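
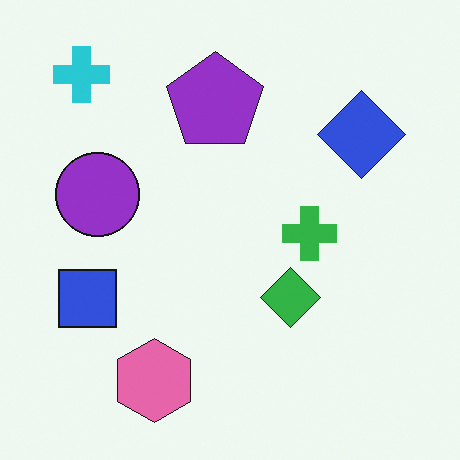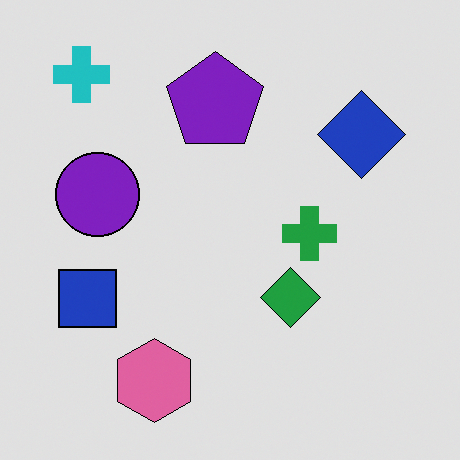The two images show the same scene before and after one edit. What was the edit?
The transformation is: moderately posterized.

Each flat color has snapped to a coarser quantized level — most visibly, the near-white background has dropped to a flat grey.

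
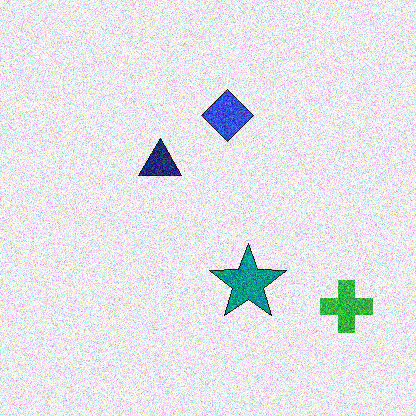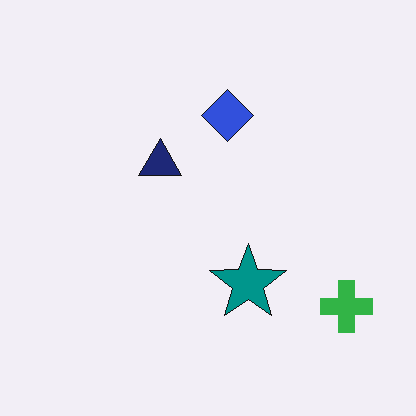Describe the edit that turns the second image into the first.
Degraded with a thick layer of grain.

Random speckle covers the whole image, including the flat background.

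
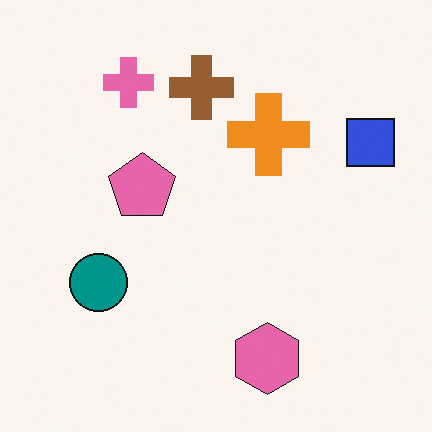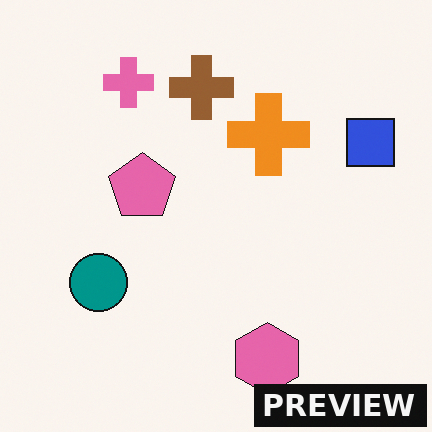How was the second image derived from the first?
Watermarked with the text "PREVIEW" in the lower-right corner.

A dark label reading "PREVIEW" appears in the lower-right corner.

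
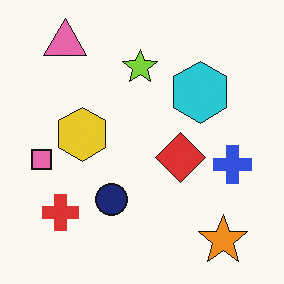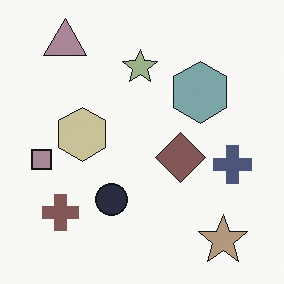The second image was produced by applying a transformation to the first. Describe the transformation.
This is the original image heavily desaturated.

All colors are more muted and greyish — a global saturation change.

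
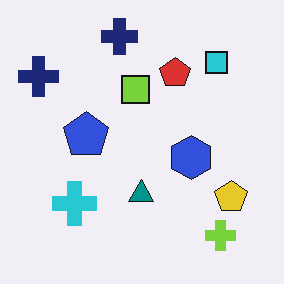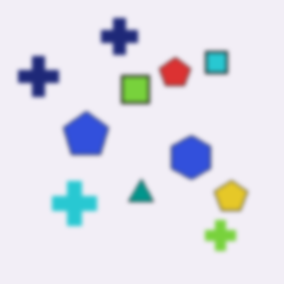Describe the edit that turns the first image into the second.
The image was slightly softened.

Shape edges and outlines are uniformly softened across the whole image.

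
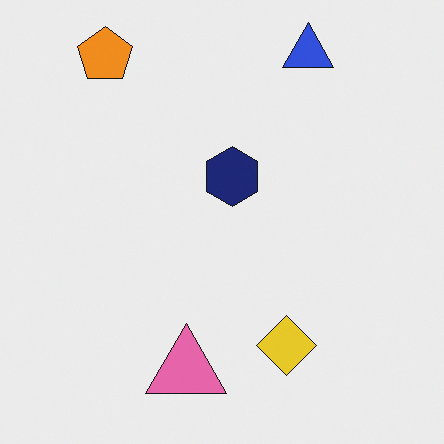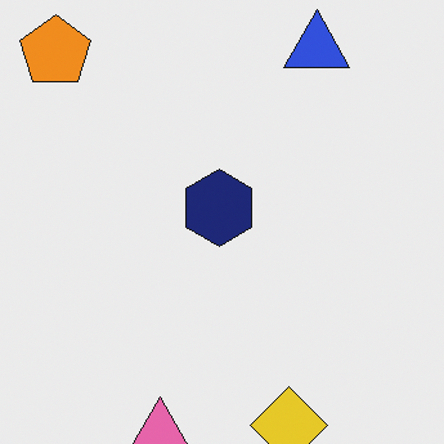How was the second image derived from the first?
The transformation is: cropped to a modestly smaller region and rescaled.

The visible shapes are larger and the field of view is narrower; shapes near the original edges may be partly or wholly outside the frame — a crop-and-rescale.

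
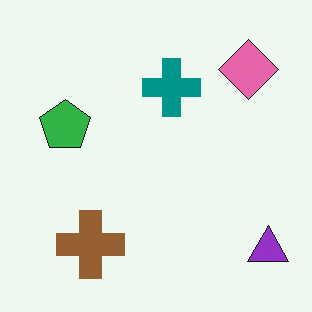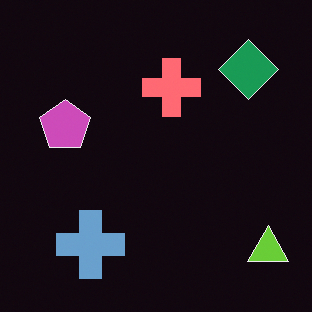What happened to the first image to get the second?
Color-inverted (negative).

The light background has become dark and every shape's color is its complement — a photographic negative.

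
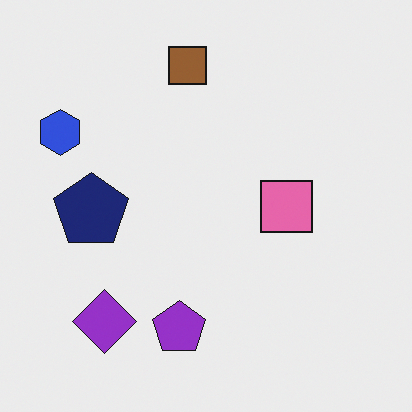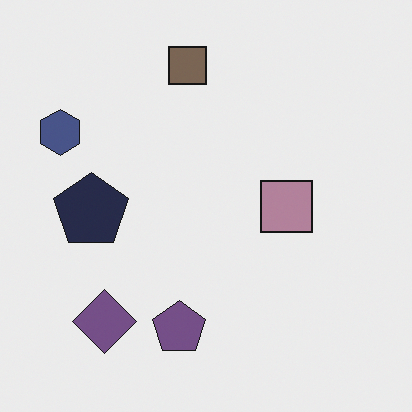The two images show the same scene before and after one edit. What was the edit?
This is the original image heavily desaturated.

All colors are more muted and greyish — a global saturation change.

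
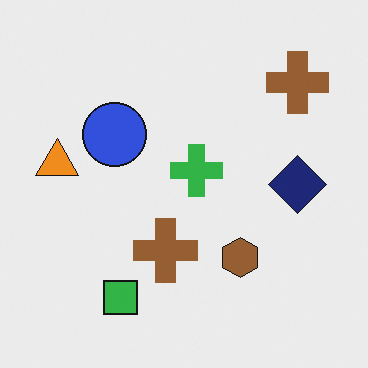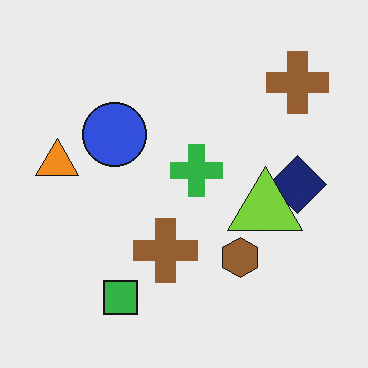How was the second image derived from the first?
This is the original image overlaid with an additional lime triangle.

A lime triangle appears in the second image that is absent from the first.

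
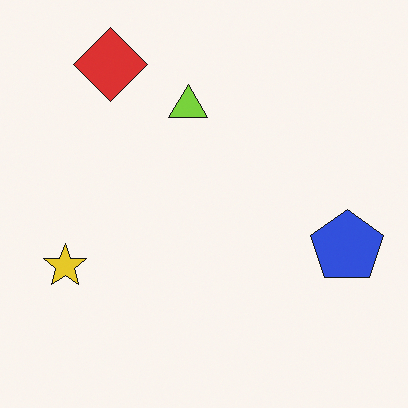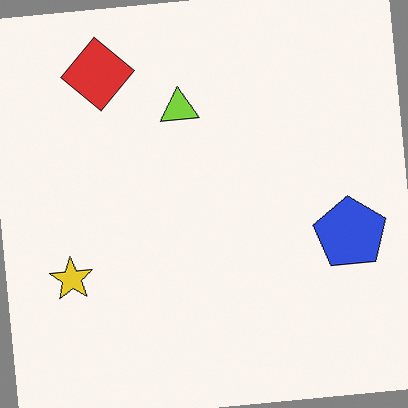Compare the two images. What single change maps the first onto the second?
The second image is the first rotated counter-clockwise by a small amount.

Every shape is tilted by the same angle and the image corners show triangular fill wedges — a whole-image rotation by a non-right angle.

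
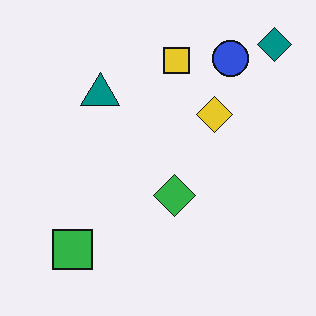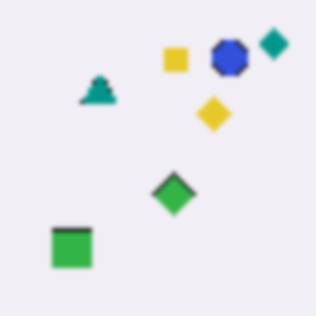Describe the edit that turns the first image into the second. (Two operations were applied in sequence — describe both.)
This is the original image lightly pixelated (a mild mosaic effect), then slightly softened.

Shapes are reduced to large square blocks; fine edges and outlines are lost — a downscale-then-upscale (mosaic) effect. Shape edges and outlines are uniformly softened across the whole image.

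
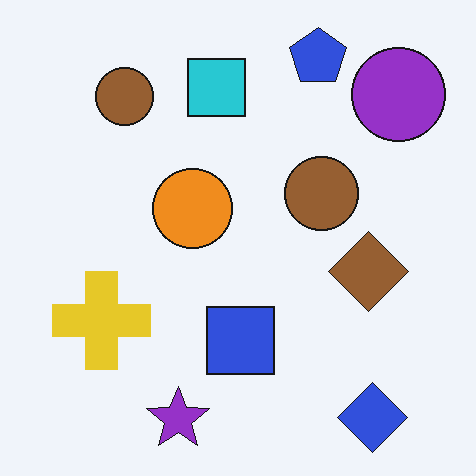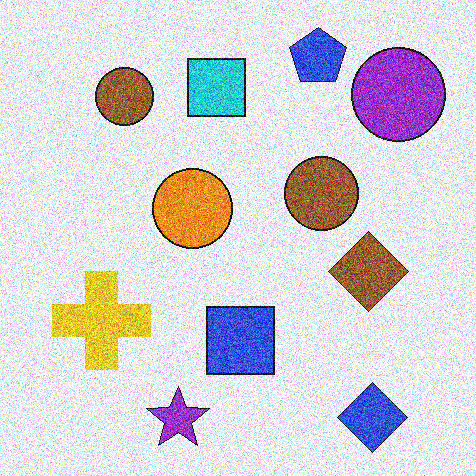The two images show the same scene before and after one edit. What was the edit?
This is the original image degraded with a thick layer of grain.

Random speckle covers the whole image, including the flat background.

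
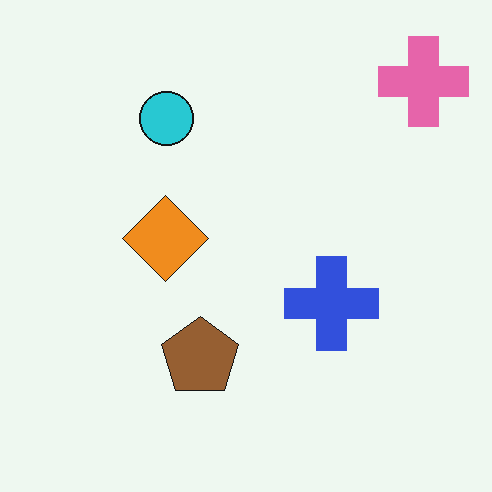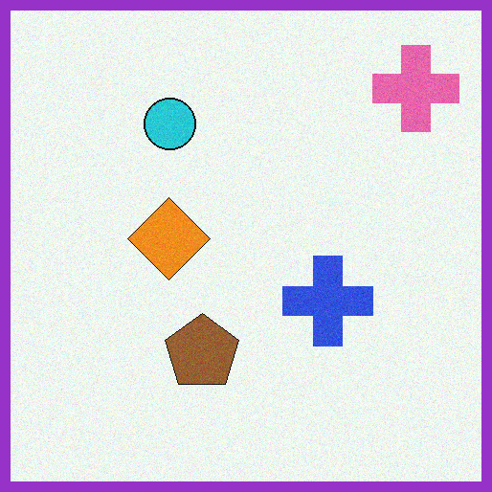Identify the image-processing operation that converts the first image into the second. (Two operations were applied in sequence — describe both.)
This is the original image degraded with light additive noise, then framed with a purple border.

Random speckle covers the whole image, including the flat background. A solid purple frame runs around the edge of the second image, with the content slightly shrunk inside it.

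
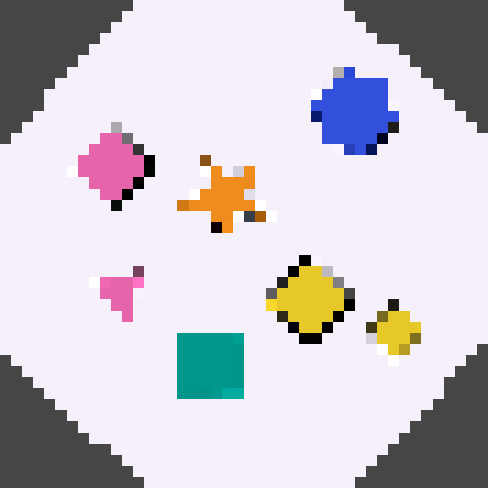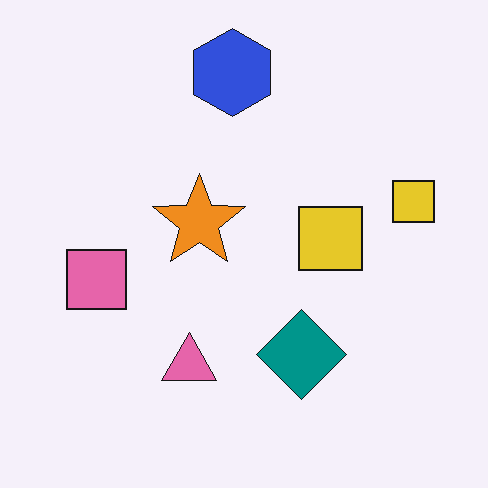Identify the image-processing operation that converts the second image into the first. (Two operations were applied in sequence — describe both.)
The image was rotated clockwise by a large amount — several tens of degrees, then heavily pixelated into large blocks.

Every shape is tilted by the same angle and the image corners show triangular fill wedges — a whole-image rotation by a non-right angle. Shapes are reduced to large square blocks; fine edges and outlines are lost — a downscale-then-upscale (mosaic) effect.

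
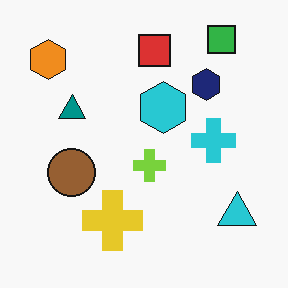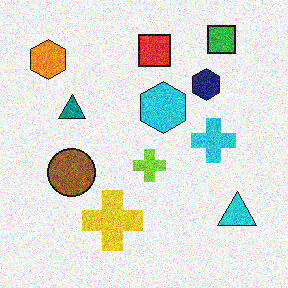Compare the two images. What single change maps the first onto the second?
The image was degraded with visible gaussian noise.

Random speckle covers the whole image, including the flat background.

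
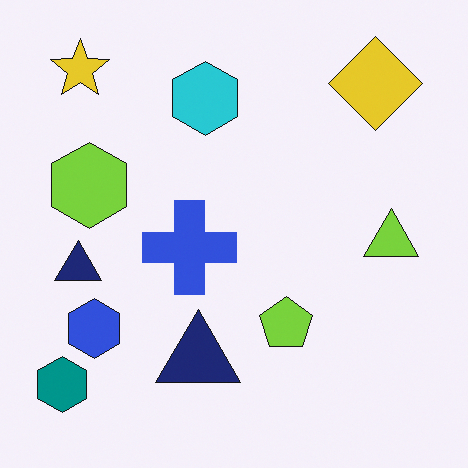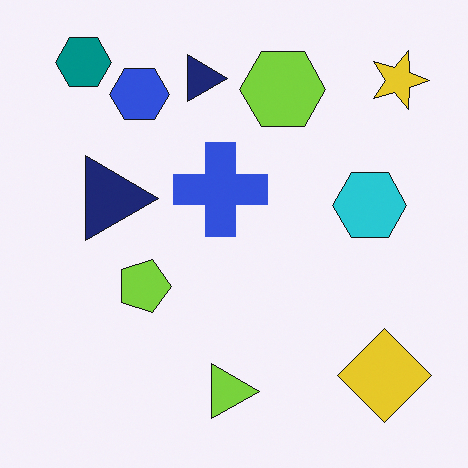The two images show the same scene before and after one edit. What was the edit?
The second image is the first rotated 90° clockwise.

The teal hexagon sits in the bottom-left of the first image and the top-left of the second — consistent with a whole-image 90° clockwise rotation.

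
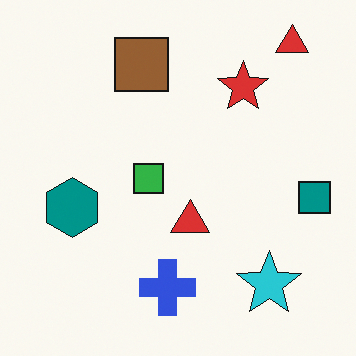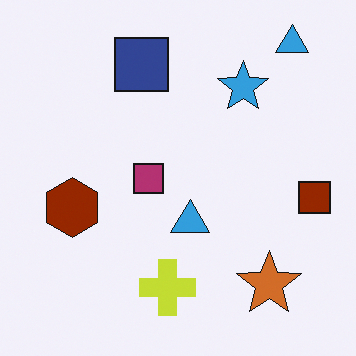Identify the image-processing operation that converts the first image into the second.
It was hue-shifted by a large amount.

Every shape's color has rotated by the same amount around the hue wheel — a uniform hue shift.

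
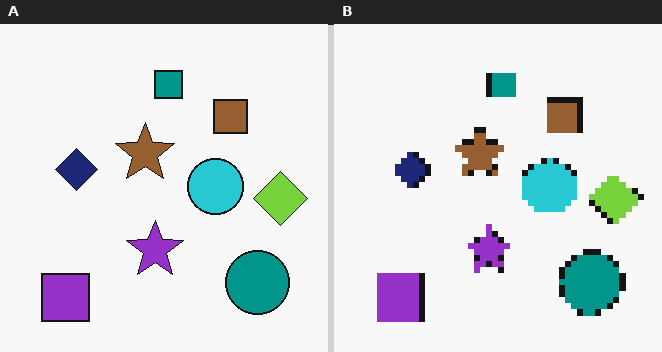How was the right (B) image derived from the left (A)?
The transformation is: moderately pixelated.

Shapes are reduced to large square blocks; fine edges and outlines are lost — a downscale-then-upscale (mosaic) effect.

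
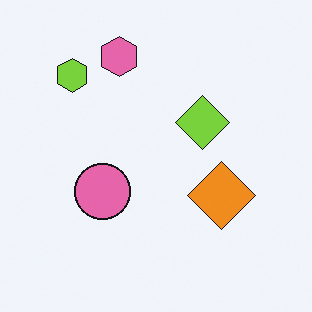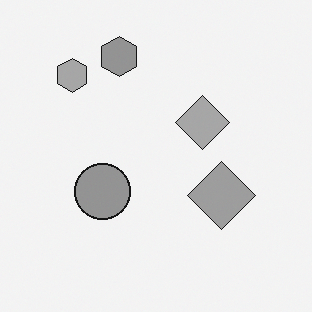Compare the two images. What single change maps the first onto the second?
Converted to grayscale.

All color is removed — every shape is now a shade of grey.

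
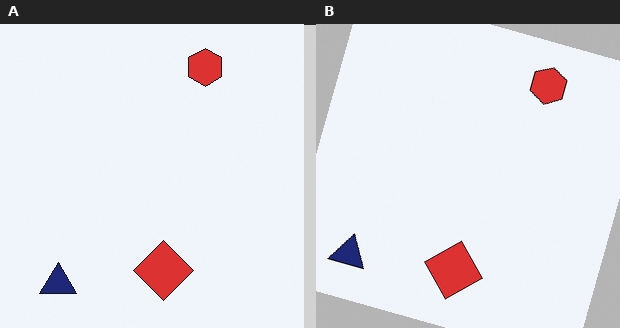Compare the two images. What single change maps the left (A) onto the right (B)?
This is the original image rotated clockwise by a clearly visible amount.

Every shape is tilted by the same angle and the image corners show triangular fill wedges — a whole-image rotation by a non-right angle.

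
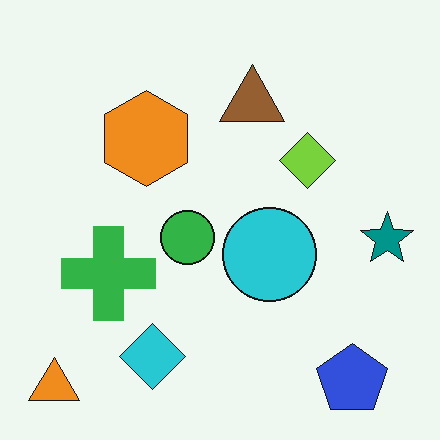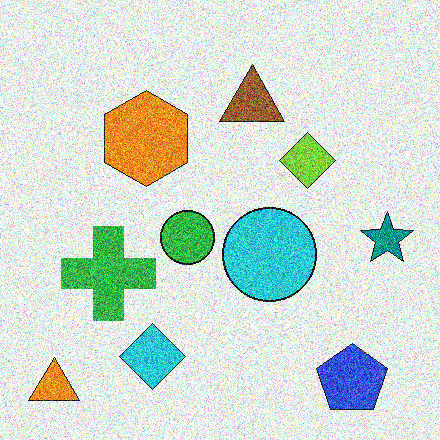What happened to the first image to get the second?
Degraded with heavy additive noise.

Random speckle covers the whole image, including the flat background.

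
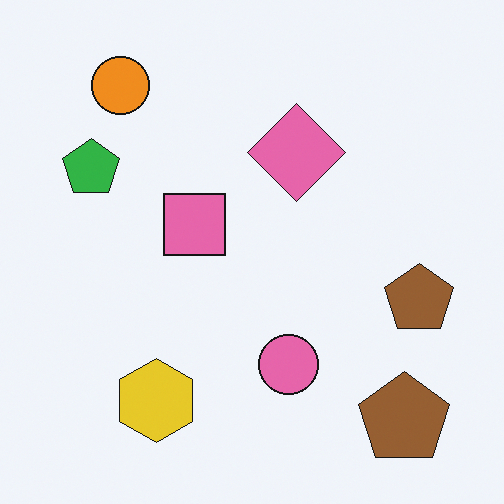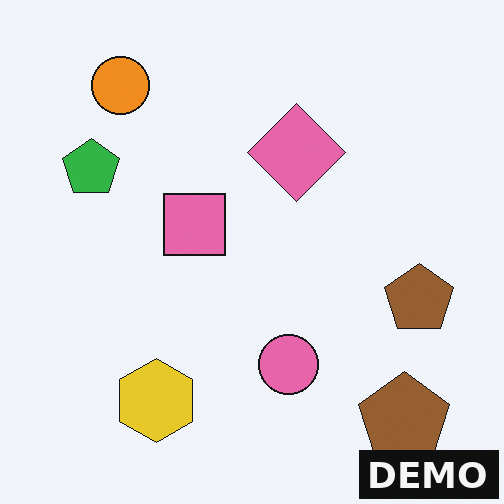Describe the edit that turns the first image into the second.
The second image is the first watermarked with the text "DEMO" in the lower-right corner.

A dark label reading "DEMO" appears in the lower-right corner.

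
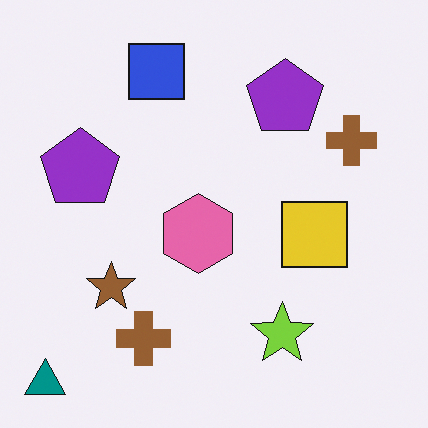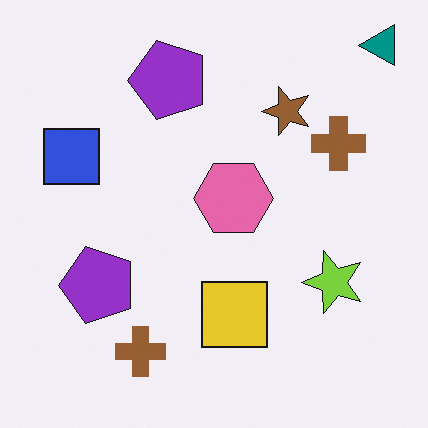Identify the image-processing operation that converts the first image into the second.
Transposed (reflected across the top-left ↔ bottom-right diagonal).

Shapes have swapped their row and column positions — what was in the top-right is now in the bottom-left — a diagonal reflection.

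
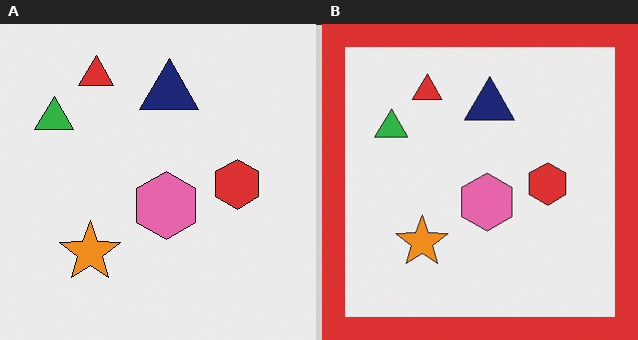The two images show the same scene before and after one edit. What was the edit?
The transformation is: framed with a red border.

A solid red frame runs around the edge of the right (B) image, with the content slightly shrunk inside it.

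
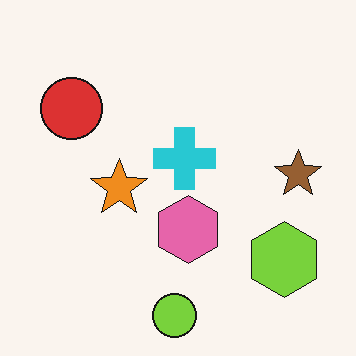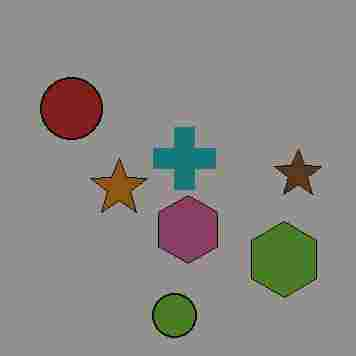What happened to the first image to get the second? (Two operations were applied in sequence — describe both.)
The second image is the first substantially darkened, then degraded with heavy JPEG compression.

Every pixel — background and shapes alike — is uniformly darkened. Blocky 8×8 compression artifacts appear around shape edges and the flat background shows ringing — characteristic JPEG degradation.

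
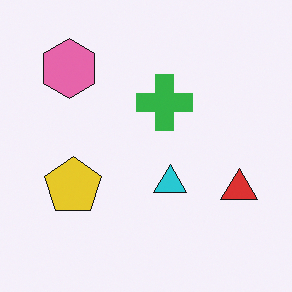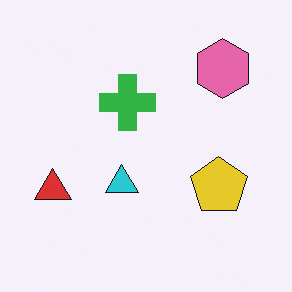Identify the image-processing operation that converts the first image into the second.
The image was flipped horizontally (left ↔ right).

The red triangle is in the right of the first image and the left of the second — shapes on opposite sides of the vertical midline have swapped in a mirror flip.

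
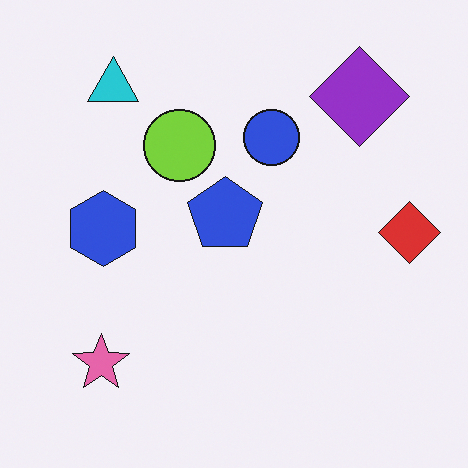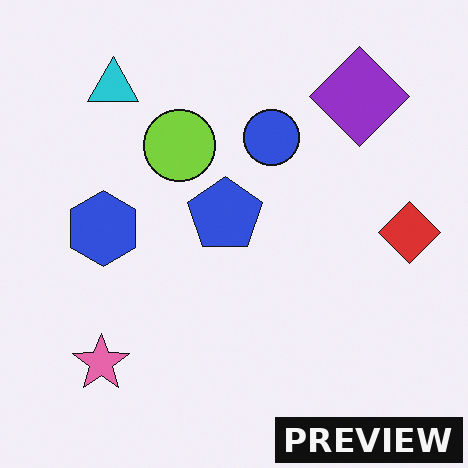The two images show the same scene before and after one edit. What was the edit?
The second image is the first watermarked with the text "PREVIEW" in the lower-right corner.

A dark label reading "PREVIEW" appears in the lower-right corner.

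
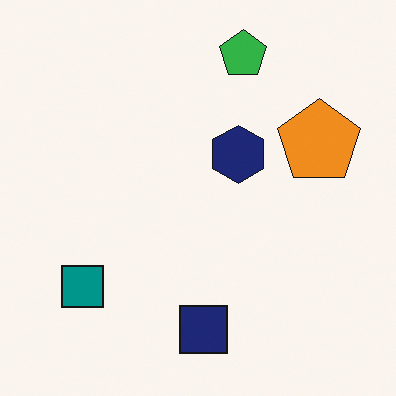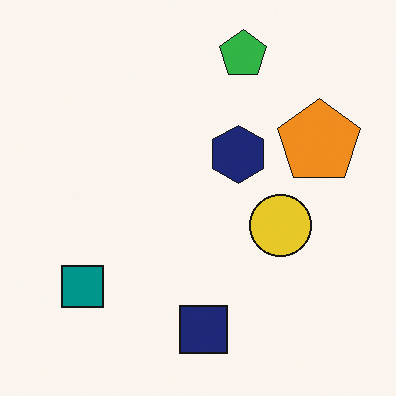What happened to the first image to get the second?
This is the original image overlaid with an additional yellow circle.

A yellow circle appears in the second image that is absent from the first.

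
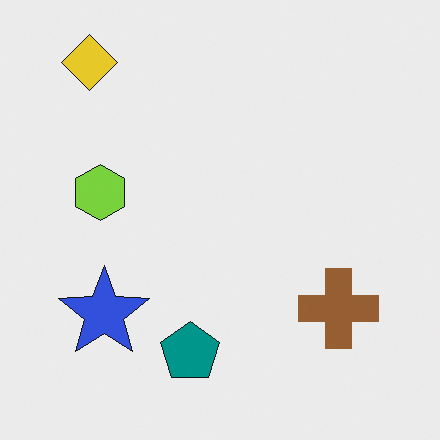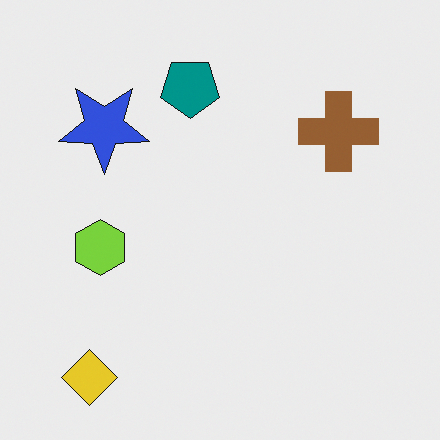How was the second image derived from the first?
The transformation is: flipped vertically (top ↔ bottom).

The yellow diamond is in the top-left of the first image and the bottom-left of the second — shapes on opposite sides of the horizontal midline have swapped in a mirror flip.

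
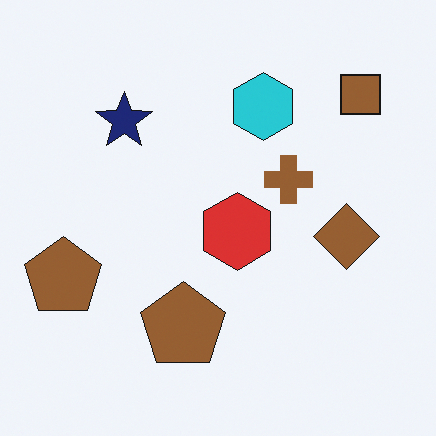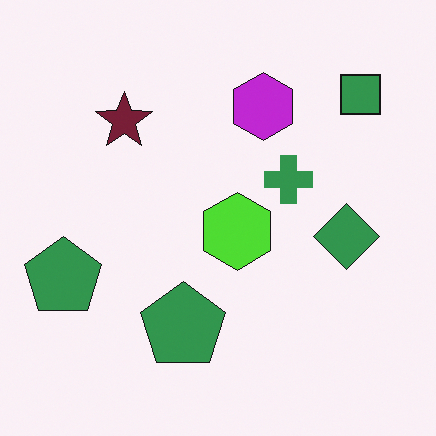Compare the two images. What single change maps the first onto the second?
The transformation is: hue-shifted through roughly a third of the color wheel.

Every shape's color has rotated by the same amount around the hue wheel — a uniform hue shift.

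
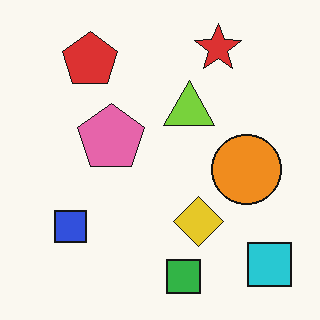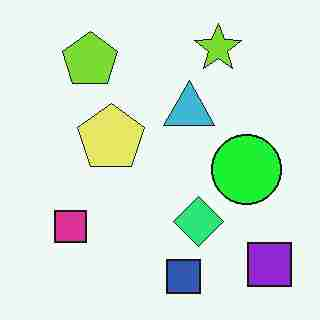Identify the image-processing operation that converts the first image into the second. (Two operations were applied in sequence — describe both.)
It was hue-shifted by a moderate amount, then heavily JPEG-compressed with obvious blocking artifacts.

Every shape's color has rotated by the same amount around the hue wheel — a uniform hue shift. Blocky 8×8 compression artifacts appear around shape edges and the flat background shows ringing — characteristic JPEG degradation.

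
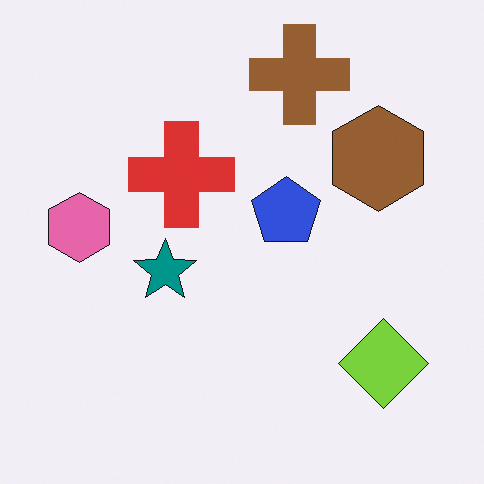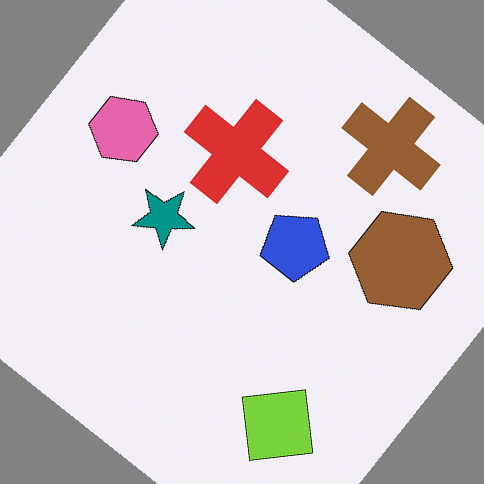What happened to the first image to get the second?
This is the original image rotated clockwise by a large amount — several tens of degrees.

Every shape is tilted by the same angle and the image corners show triangular fill wedges — a whole-image rotation by a non-right angle.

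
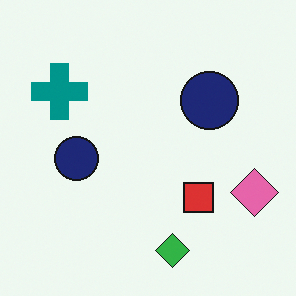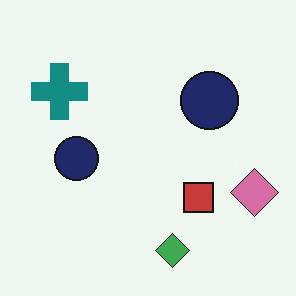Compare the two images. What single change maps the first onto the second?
It was slightly desaturated.

All colors are more muted and greyish — a global saturation change.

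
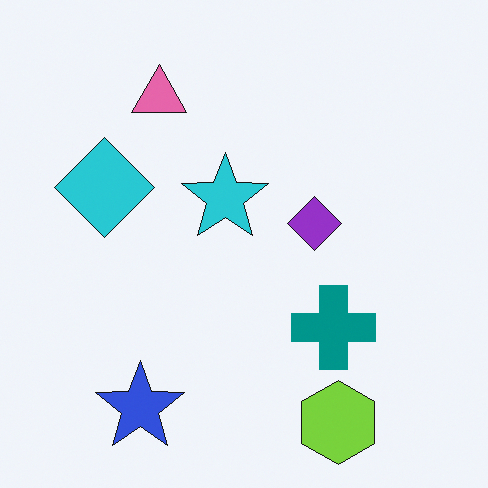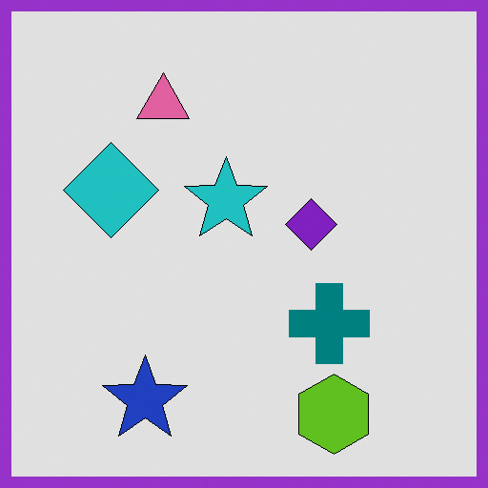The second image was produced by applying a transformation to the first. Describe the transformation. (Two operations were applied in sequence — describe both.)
The second image is the first moderately posterized, then framed with a purple border.

Each flat color has snapped to a coarser quantized level — most visibly, the near-white background has dropped to a flat grey. A solid purple frame runs around the edge of the second image, with the content slightly shrunk inside it.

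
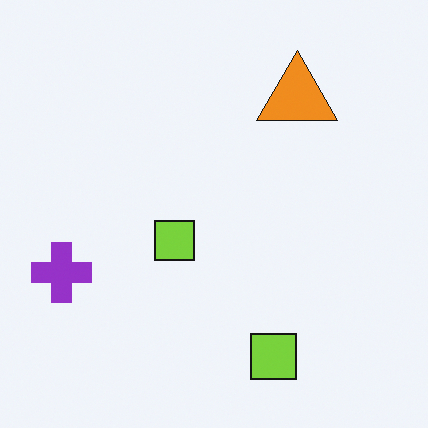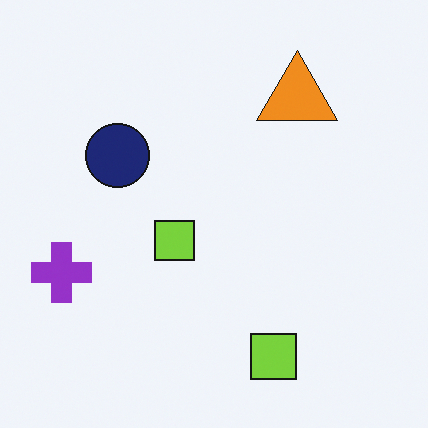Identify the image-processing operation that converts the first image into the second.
Overlaid with an additional navy circle.

A navy circle appears in the second image that is absent from the first.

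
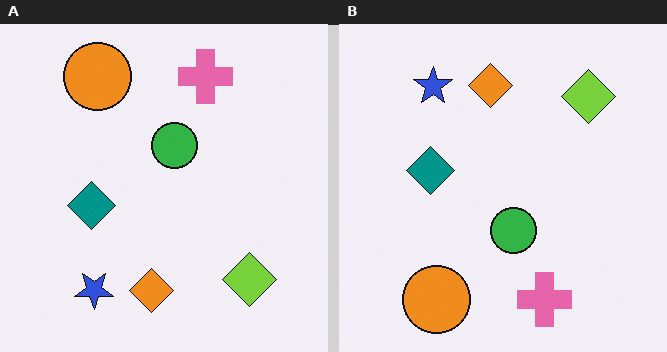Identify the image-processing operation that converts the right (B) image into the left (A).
The left (A) image is the right (B) flipped vertically (top ↔ bottom).

The pink cross is in the bottom of the right (B) image and the top of the left (A) — shapes on opposite sides of the horizontal midline have swapped in a mirror flip.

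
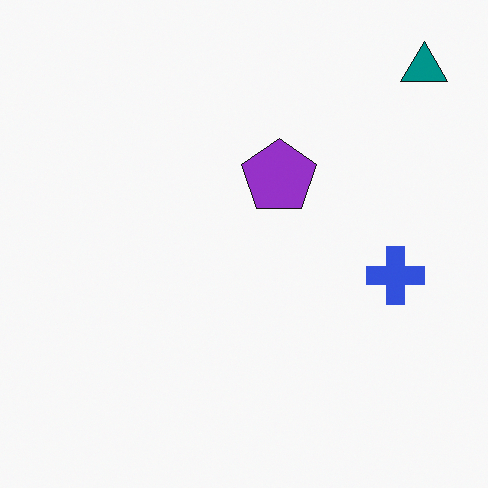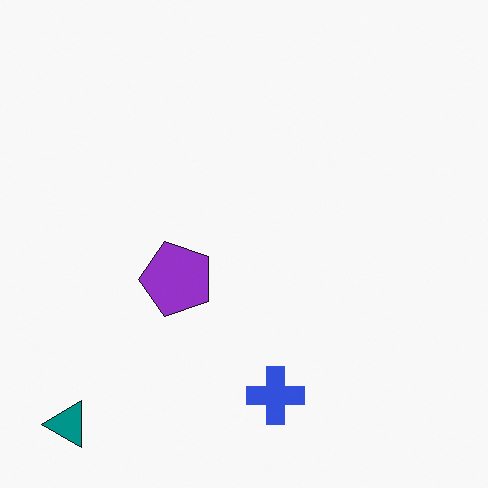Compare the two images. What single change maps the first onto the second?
The transformation is: transposed (reflected across the top-left ↔ bottom-right diagonal).

Shapes have swapped their row and column positions — what was in the top-right is now in the bottom-left — a diagonal reflection.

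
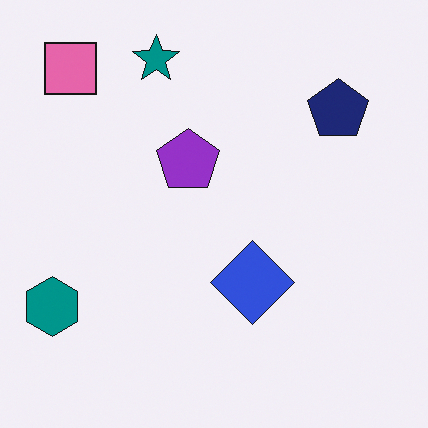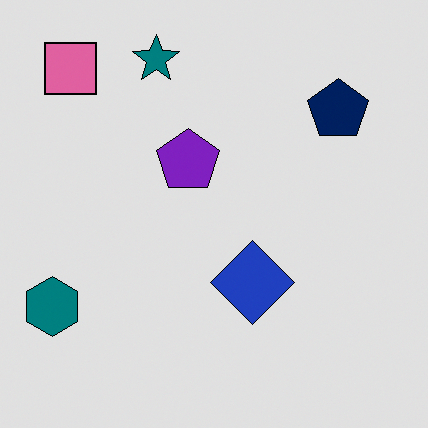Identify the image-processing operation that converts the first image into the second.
The transformation is: moderately posterized.

Each flat color has snapped to a coarser quantized level — most visibly, the near-white background has dropped to a flat grey.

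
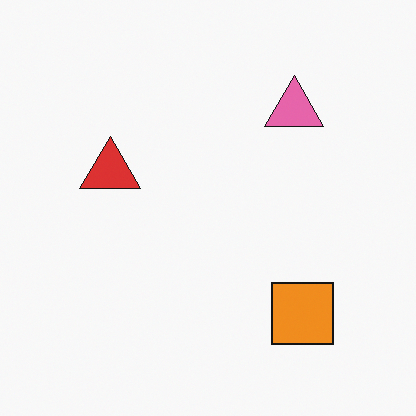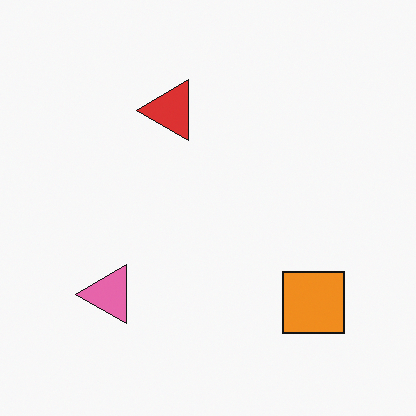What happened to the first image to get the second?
Transposed (reflected across the top-left ↔ bottom-right diagonal).

Shapes have swapped their row and column positions — what was in the top-right is now in the bottom-left — a diagonal reflection.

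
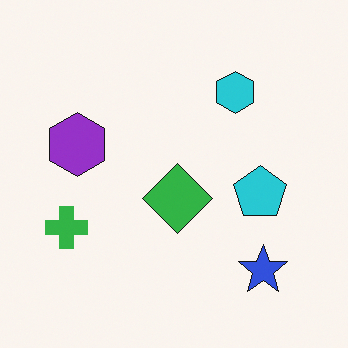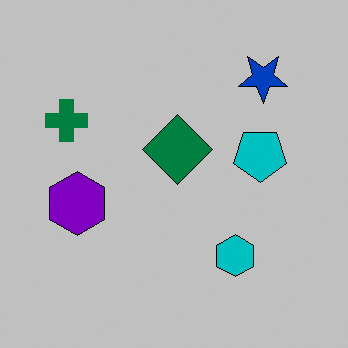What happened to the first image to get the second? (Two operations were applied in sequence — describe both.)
The transformation is: flipped vertically (top ↔ bottom), then aggressively posterized.

The blue star is in the bottom-right of the first image and the top-right of the second — shapes on opposite sides of the horizontal midline have swapped in a mirror flip. Each flat color has snapped to a coarser quantized level — most visibly, the near-white background has dropped to a flat grey.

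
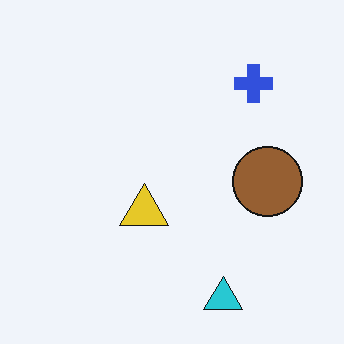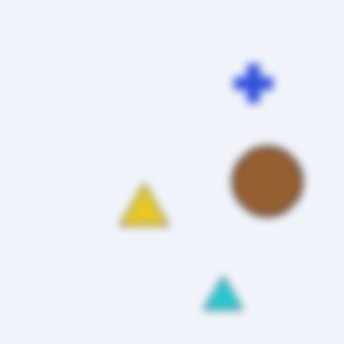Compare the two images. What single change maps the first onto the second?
It was moderately blurred.

Shape edges and outlines are uniformly softened across the whole image.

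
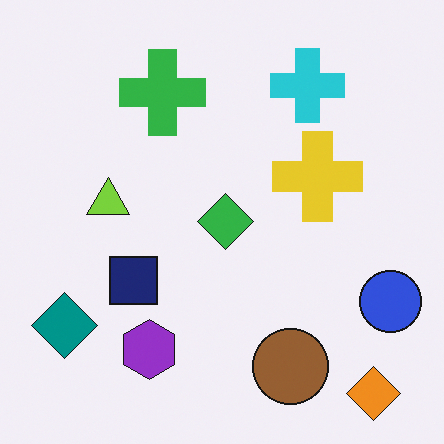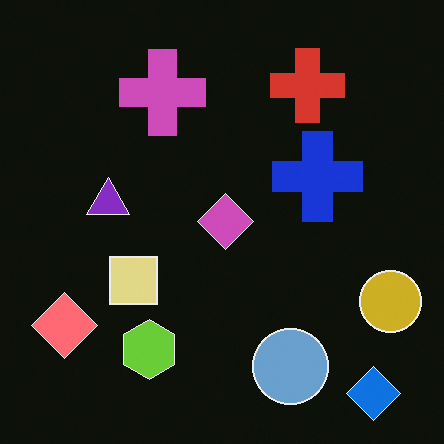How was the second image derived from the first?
Color-inverted (negative).

The light background has become dark and every shape's color is its complement — a photographic negative.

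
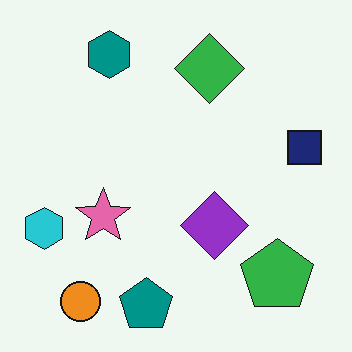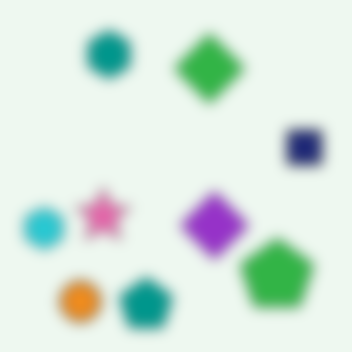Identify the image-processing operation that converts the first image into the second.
Heavily blurred.

Shape edges and outlines are uniformly softened across the whole image.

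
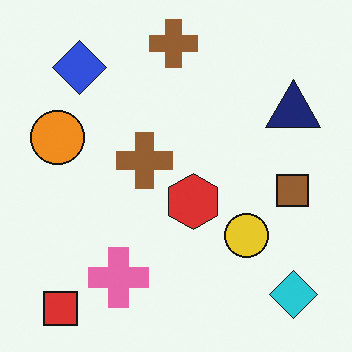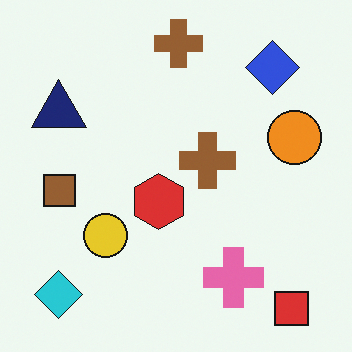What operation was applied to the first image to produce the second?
Flipped horizontally (left ↔ right).

The orange circle is in the left of the first image and the right of the second — shapes on opposite sides of the vertical midline have swapped in a mirror flip.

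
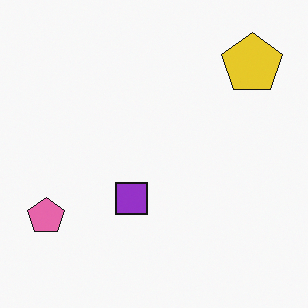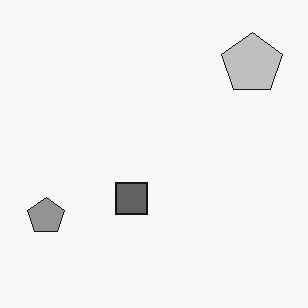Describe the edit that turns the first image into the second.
It was converted to grayscale.

All color is removed — every shape is now a shade of grey.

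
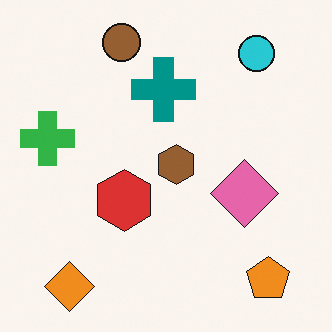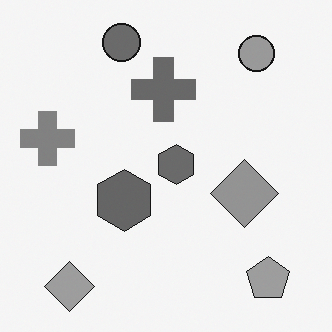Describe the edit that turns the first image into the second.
It was converted to grayscale.

All color is removed — every shape is now a shade of grey.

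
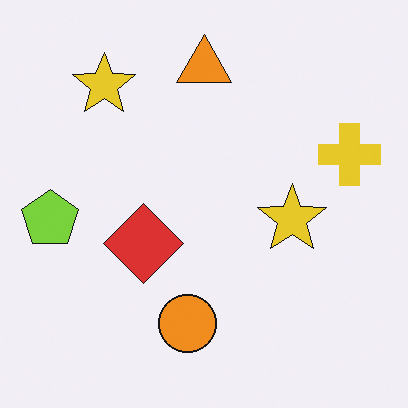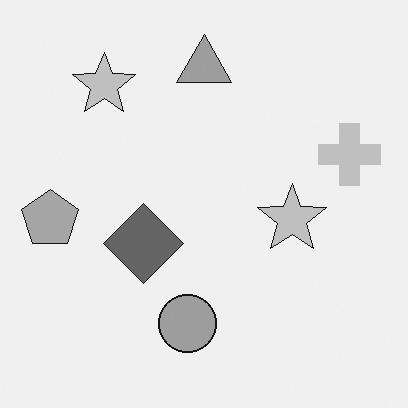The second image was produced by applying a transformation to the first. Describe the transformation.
The second image is the first converted to grayscale.

All color is removed — every shape is now a shade of grey.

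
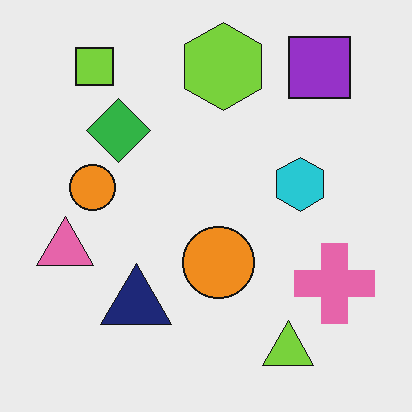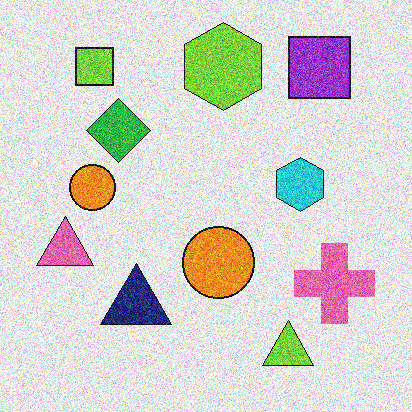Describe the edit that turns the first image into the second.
The second image is the first degraded with a thick layer of grain.

Random speckle covers the whole image, including the flat background.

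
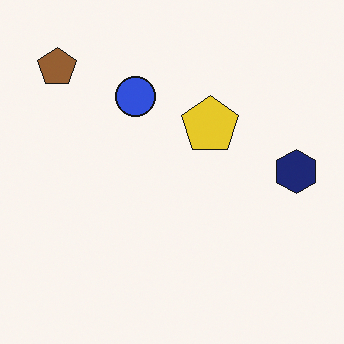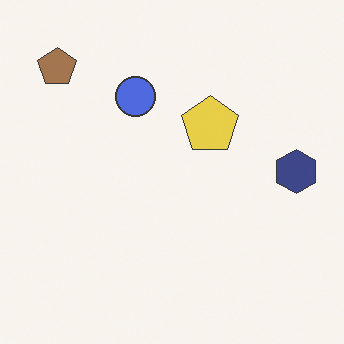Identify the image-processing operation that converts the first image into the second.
This is the original image given slightly reduced contrast.

Tones are pushed toward mid-grey across the whole image — a global contrast change.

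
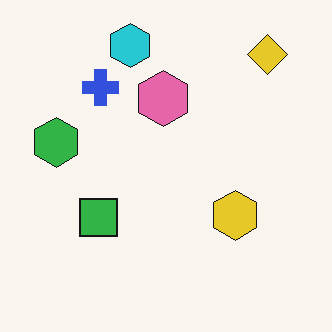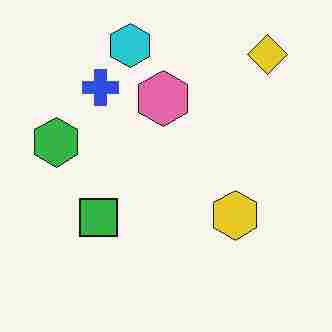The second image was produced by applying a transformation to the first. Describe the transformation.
The transformation is: heavily JPEG-compressed with obvious blocking artifacts.

Blocky 8×8 compression artifacts appear around shape edges and the flat background shows ringing — characteristic JPEG degradation.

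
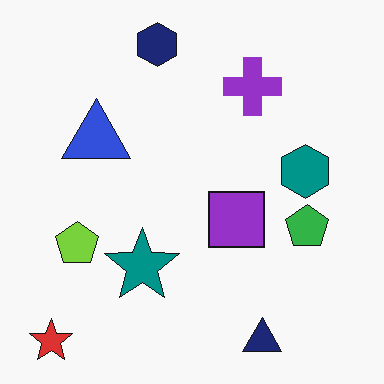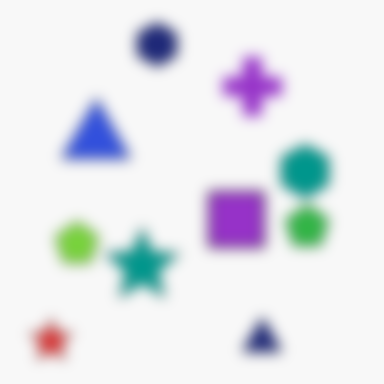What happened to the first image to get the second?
The transformation is: strongly gaussian-blurred.

Shape edges and outlines are uniformly softened across the whole image.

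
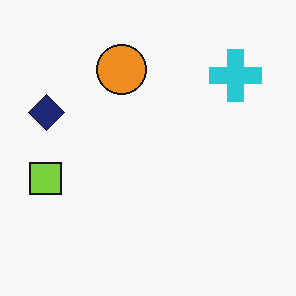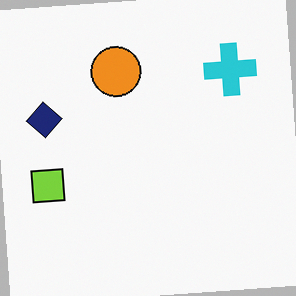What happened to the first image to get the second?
The image was rotated counter-clockwise by a slight angle.

Every shape is tilted by the same angle and the image corners show triangular fill wedges — a whole-image rotation by a non-right angle.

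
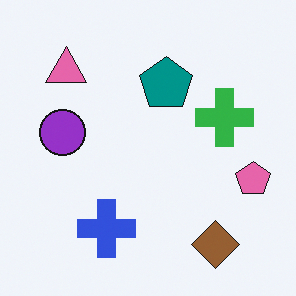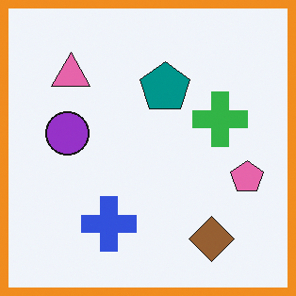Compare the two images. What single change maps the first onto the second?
Framed with a orange border.

A solid orange frame runs around the edge of the second image, with the content slightly shrunk inside it.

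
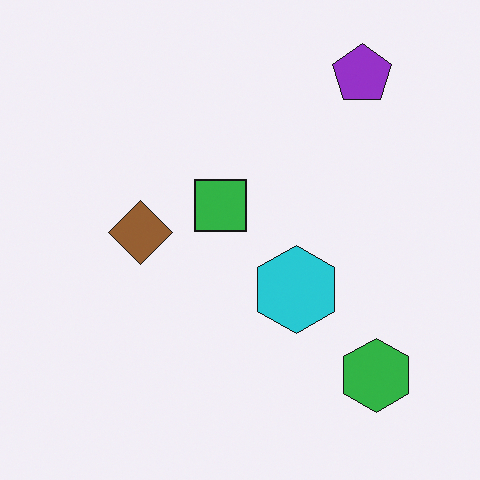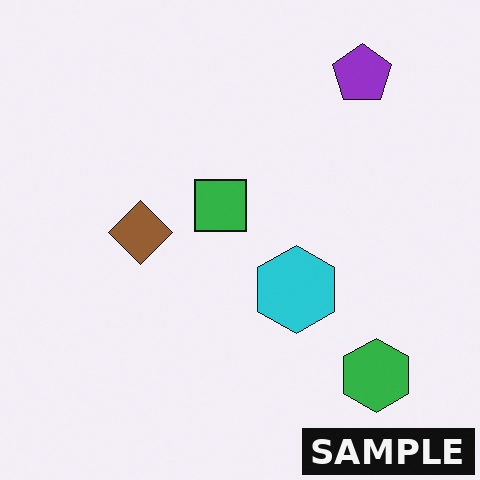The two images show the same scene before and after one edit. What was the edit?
The image was watermarked with the text "SAMPLE" in the lower-right corner.

A dark label reading "SAMPLE" appears in the lower-right corner.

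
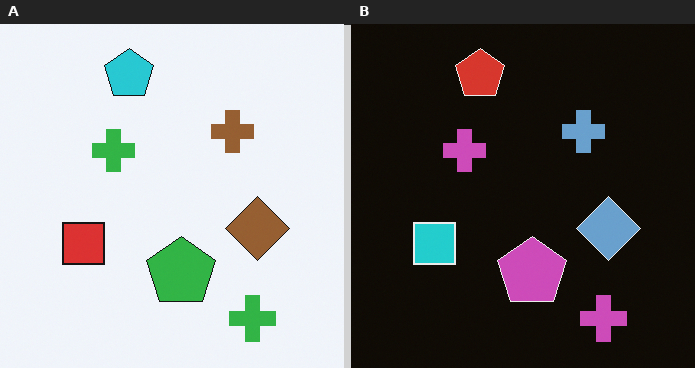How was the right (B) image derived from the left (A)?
The right (B) image is the left (A) color-inverted (negative).

The light background has become dark and every shape's color is its complement — a photographic negative.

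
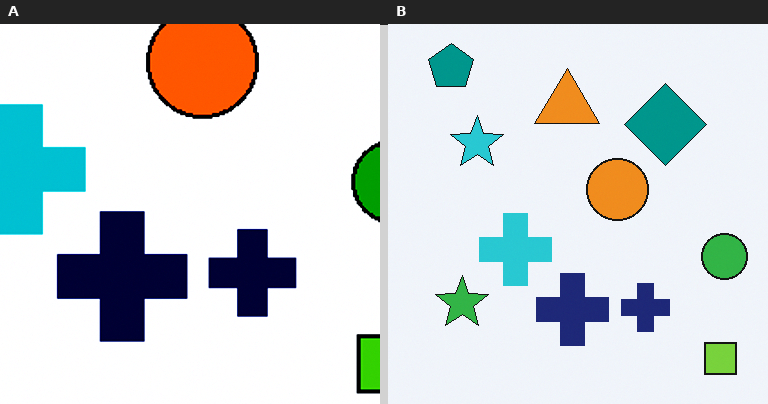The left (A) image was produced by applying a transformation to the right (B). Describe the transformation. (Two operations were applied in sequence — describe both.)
This is the original image cropped to a noticeably smaller region and rescaled, then boosted in contrast.

The visible shapes are larger and the field of view is narrower; shapes near the original edges may be partly or wholly outside the frame — a crop-and-rescale. Tones are pushed away from mid-grey across the whole image — a global contrast change.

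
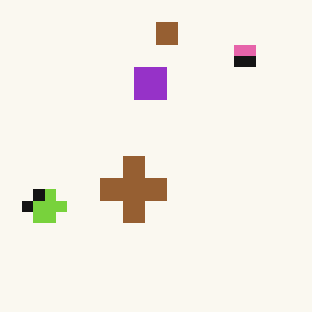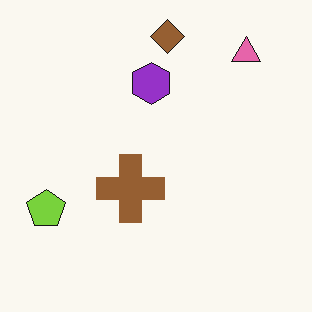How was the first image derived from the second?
The transformation is: heavily pixelated into large blocks.

Shapes are reduced to large square blocks; fine edges and outlines are lost — a downscale-then-upscale (mosaic) effect.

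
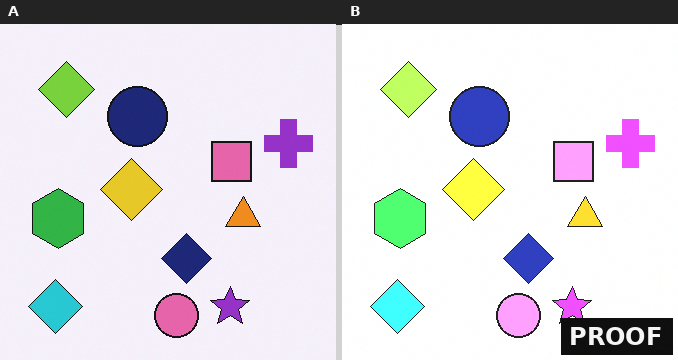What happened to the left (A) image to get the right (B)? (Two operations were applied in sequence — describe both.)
The transformation is: substantially brightened, then watermarked with the text "PROOF" in the lower-right corner.

Every pixel — background and shapes alike — is uniformly brightened. A dark label reading "PROOF" appears in the lower-right corner.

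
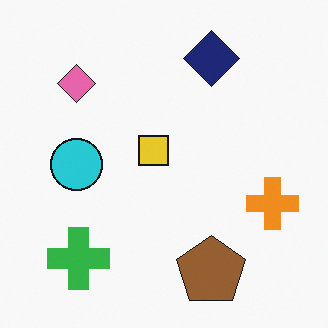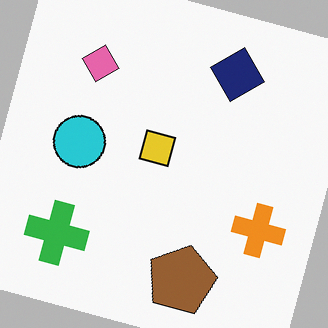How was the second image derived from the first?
It was rotated clockwise by a clearly visible amount.

Every shape is tilted by the same angle and the image corners show triangular fill wedges — a whole-image rotation by a non-right angle.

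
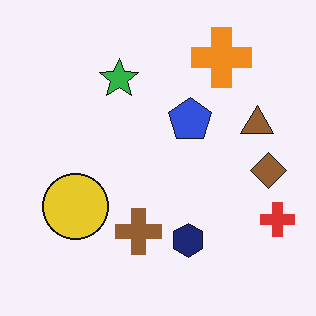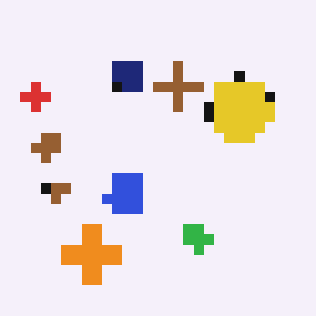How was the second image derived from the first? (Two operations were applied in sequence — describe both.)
This is the original image rotated 180°, then heavily pixelated into large blocks.

The red cross sits in the bottom-right of the first image and the top-left of the second — consistent with a whole-image 180° rotation. Shapes are reduced to large square blocks; fine edges and outlines are lost — a downscale-then-upscale (mosaic) effect.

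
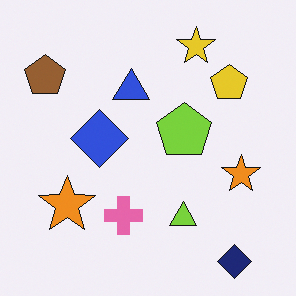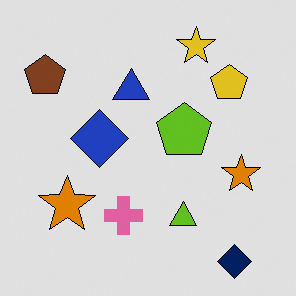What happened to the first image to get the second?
This is the original image moderately posterized.

Each flat color has snapped to a coarser quantized level — most visibly, the near-white background has dropped to a flat grey.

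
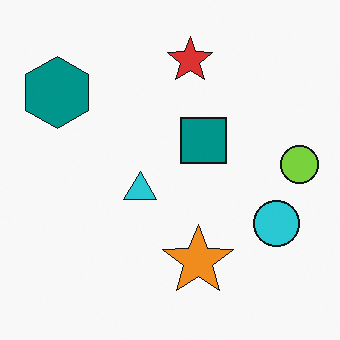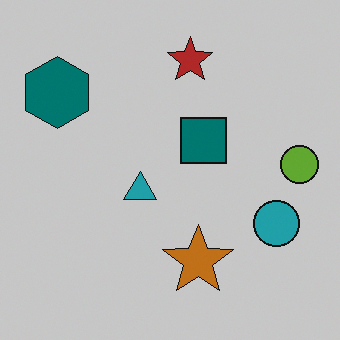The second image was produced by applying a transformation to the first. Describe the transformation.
The transformation is: darkened a little.

Every pixel — background and shapes alike — is uniformly darkened.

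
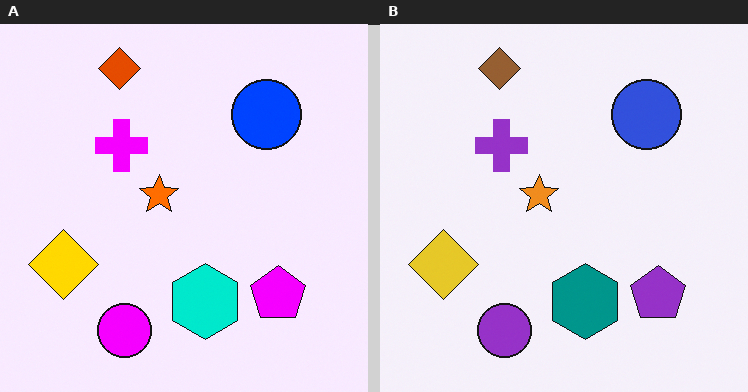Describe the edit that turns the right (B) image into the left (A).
It was heavily oversaturated.

All colors are more vivid — a global saturation change.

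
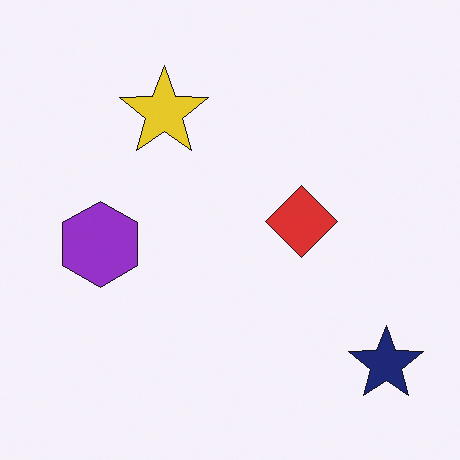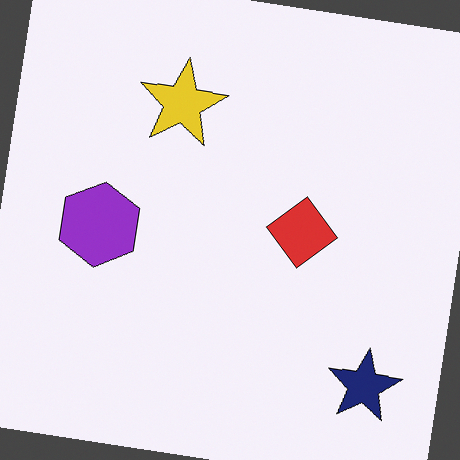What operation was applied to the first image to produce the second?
The second image is the first rotated clockwise by a slight angle.

Every shape is tilted by the same angle and the image corners show triangular fill wedges — a whole-image rotation by a non-right angle.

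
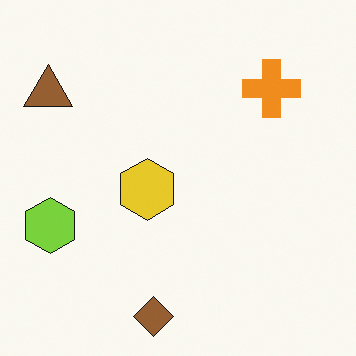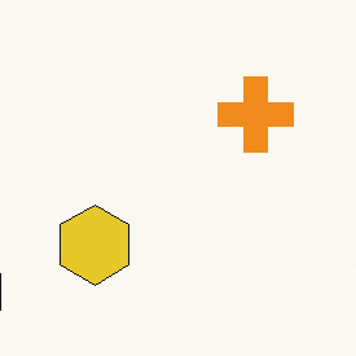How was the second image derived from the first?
The second image is the first cropped slightly and scaled back up.

The visible shapes are larger and the field of view is narrower; shapes near the original edges may be partly or wholly outside the frame — a crop-and-rescale.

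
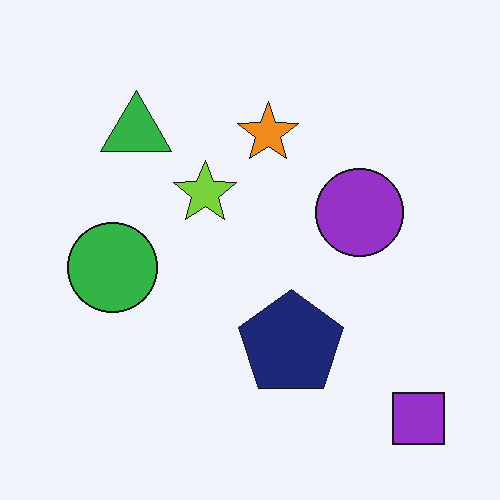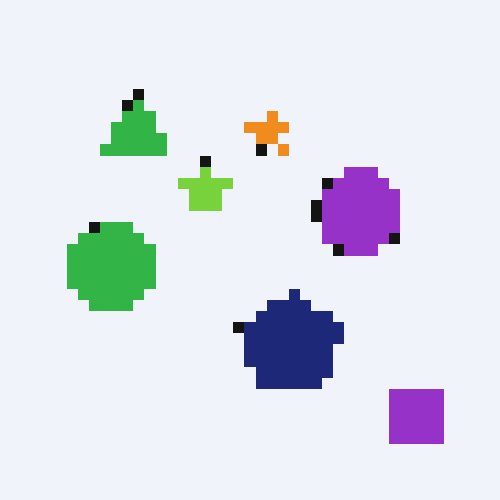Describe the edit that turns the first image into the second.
The transformation is: heavily pixelated into large blocks.

Shapes are reduced to large square blocks; fine edges and outlines are lost — a downscale-then-upscale (mosaic) effect.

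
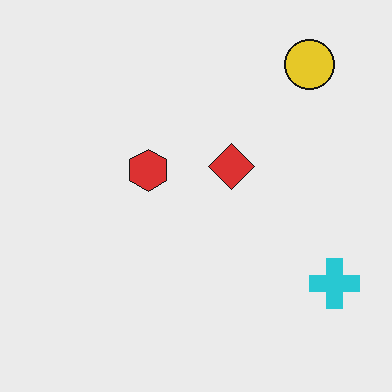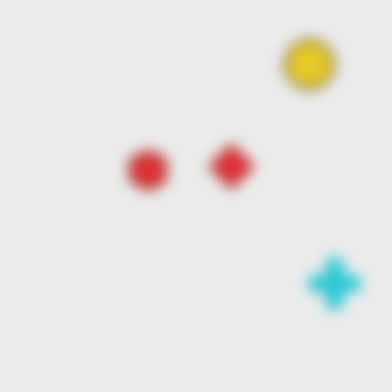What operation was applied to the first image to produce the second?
Strongly gaussian-blurred.

Shape edges and outlines are uniformly softened across the whole image.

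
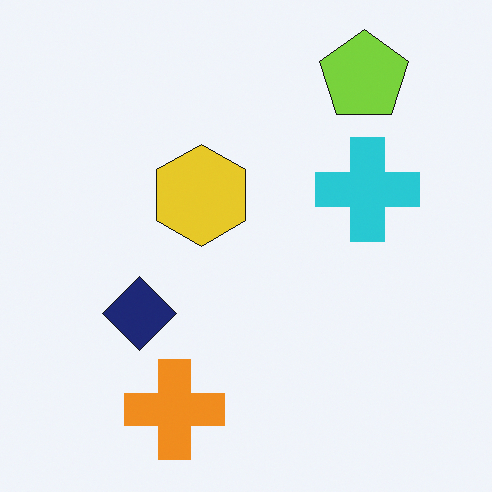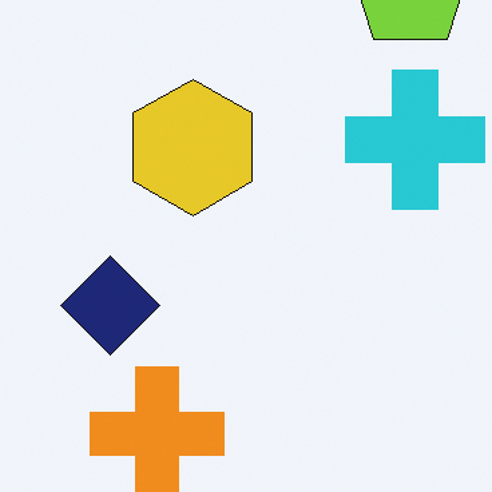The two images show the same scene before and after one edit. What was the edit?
It was cropped to a modestly smaller region and rescaled.

The visible shapes are larger and the field of view is narrower; shapes near the original edges may be partly or wholly outside the frame — a crop-and-rescale.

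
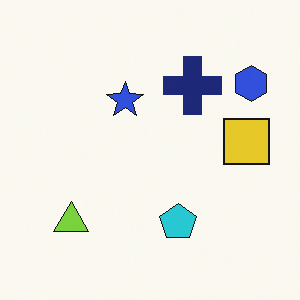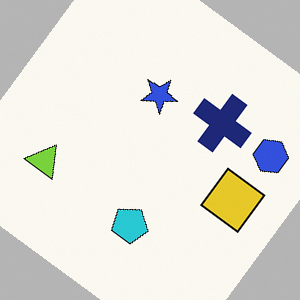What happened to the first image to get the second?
The image was rotated clockwise by a large amount — several tens of degrees.

Every shape is tilted by the same angle and the image corners show triangular fill wedges — a whole-image rotation by a non-right angle.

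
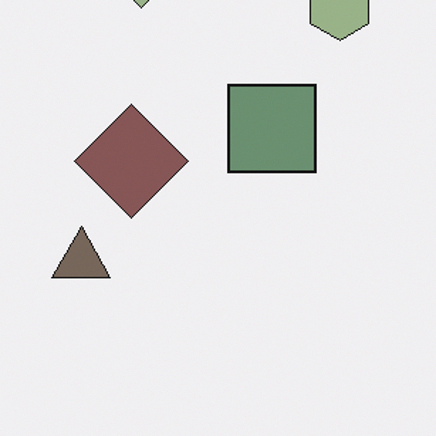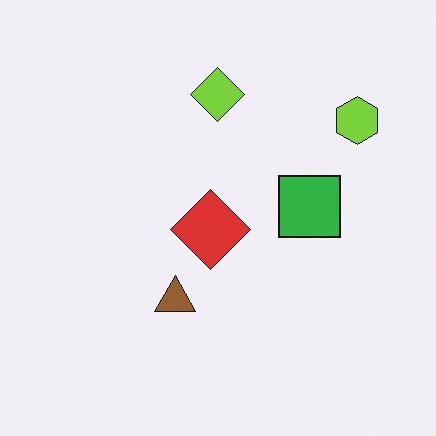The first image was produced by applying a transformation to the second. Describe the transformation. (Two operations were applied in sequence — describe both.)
This is the original image heavily desaturated, then cropped to a modestly smaller region and rescaled.

All colors are more muted and greyish — a global saturation change. The visible shapes are larger and the field of view is narrower; shapes near the original edges may be partly or wholly outside the frame — a crop-and-rescale.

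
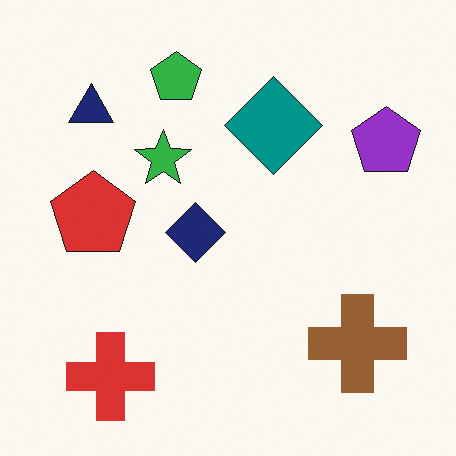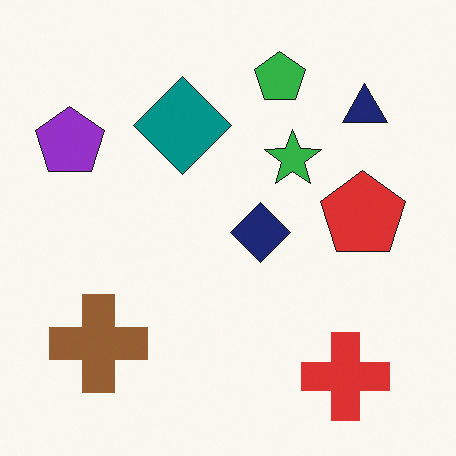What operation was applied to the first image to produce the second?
The transformation is: flipped horizontally (left ↔ right).

The purple pentagon is in the top-right of the first image and the top-left of the second — shapes on opposite sides of the vertical midline have swapped in a mirror flip.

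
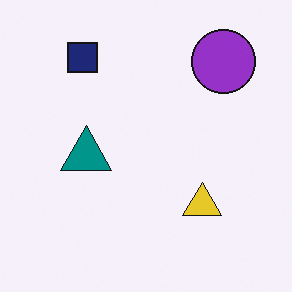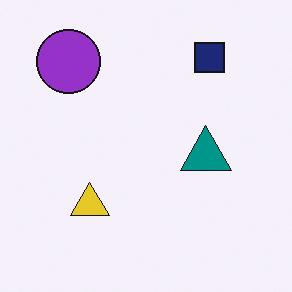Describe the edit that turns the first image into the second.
Flipped horizontally (left ↔ right).

The purple circle is in the top-right of the first image and the top-left of the second — shapes on opposite sides of the vertical midline have swapped in a mirror flip.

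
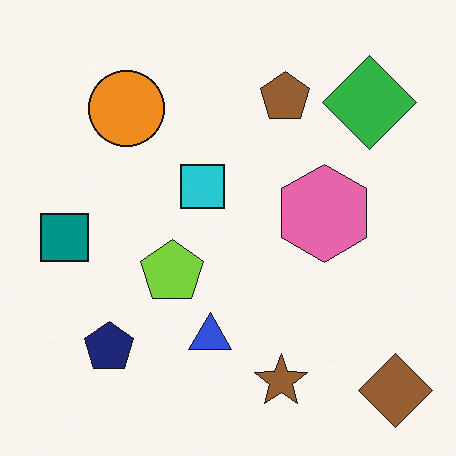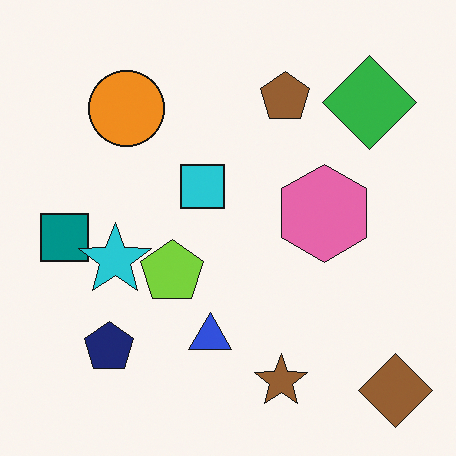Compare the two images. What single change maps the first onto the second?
This is the original image overlaid with an additional cyan star.

A cyan star appears in the second image that is absent from the first.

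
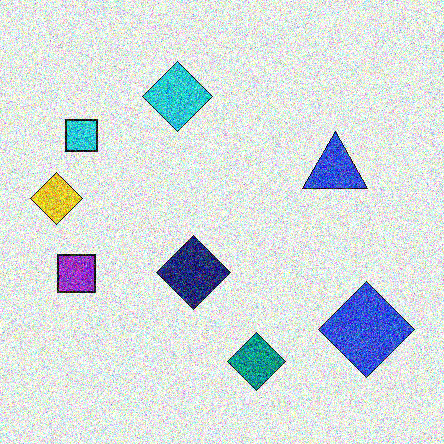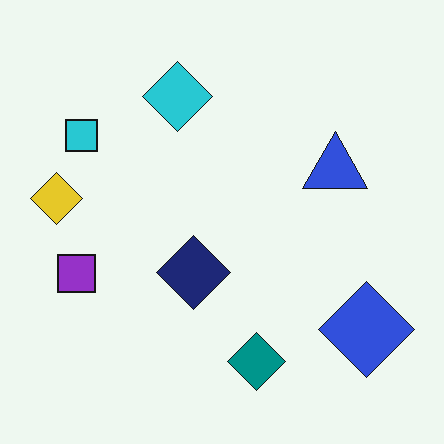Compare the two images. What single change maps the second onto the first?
The transformation is: degraded with heavy additive noise.

Random speckle covers the whole image, including the flat background.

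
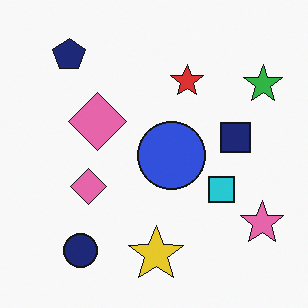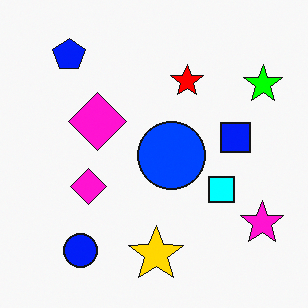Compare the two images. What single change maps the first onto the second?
The second image is the first made much more vivid (saturation change).

All colors are more vivid — a global saturation change.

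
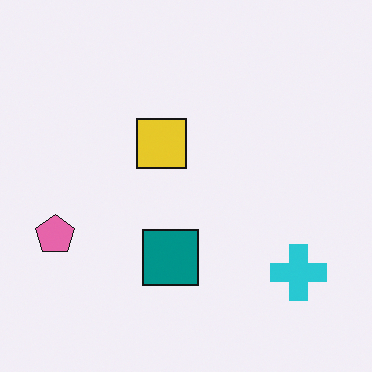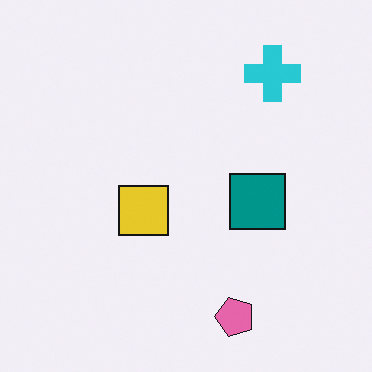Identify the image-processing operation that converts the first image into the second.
The transformation is: rotated 90° counter-clockwise.

The cyan cross sits in the bottom-right of the first image and the top-right of the second — consistent with a whole-image 90° counter-clockwise rotation.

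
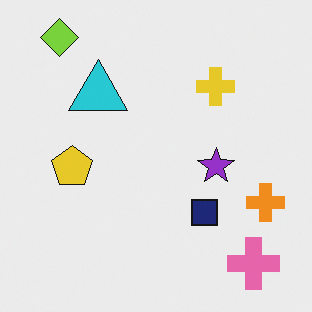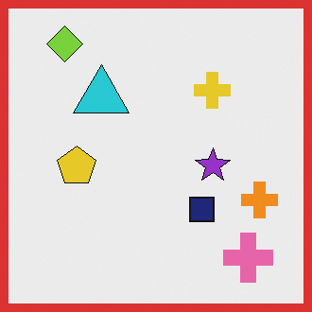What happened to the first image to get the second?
Framed with a red border.

A solid red frame runs around the edge of the second image, with the content slightly shrunk inside it.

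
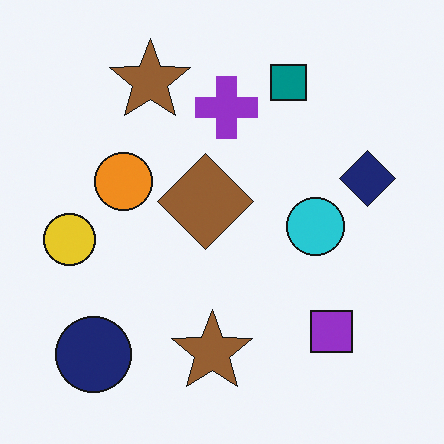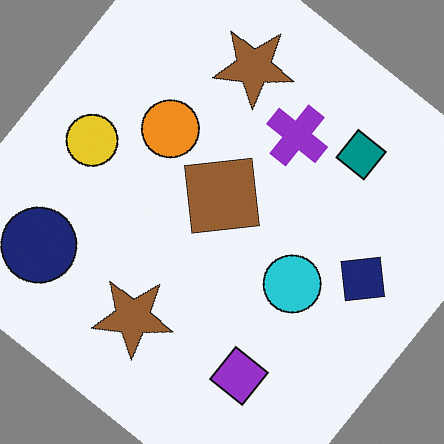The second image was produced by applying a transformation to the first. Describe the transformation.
The image was rotated clockwise by a large amount — several tens of degrees.

Every shape is tilted by the same angle and the image corners show triangular fill wedges — a whole-image rotation by a non-right angle.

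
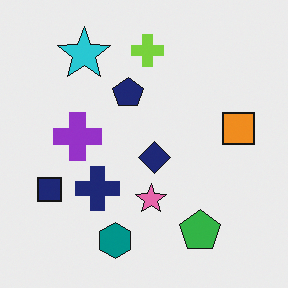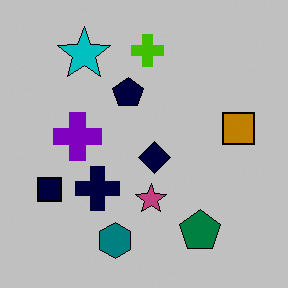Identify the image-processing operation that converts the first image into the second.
This is the original image heavily posterized to just a handful of flat colors.

Each flat color has snapped to a coarser quantized level — most visibly, the near-white background has dropped to a flat grey.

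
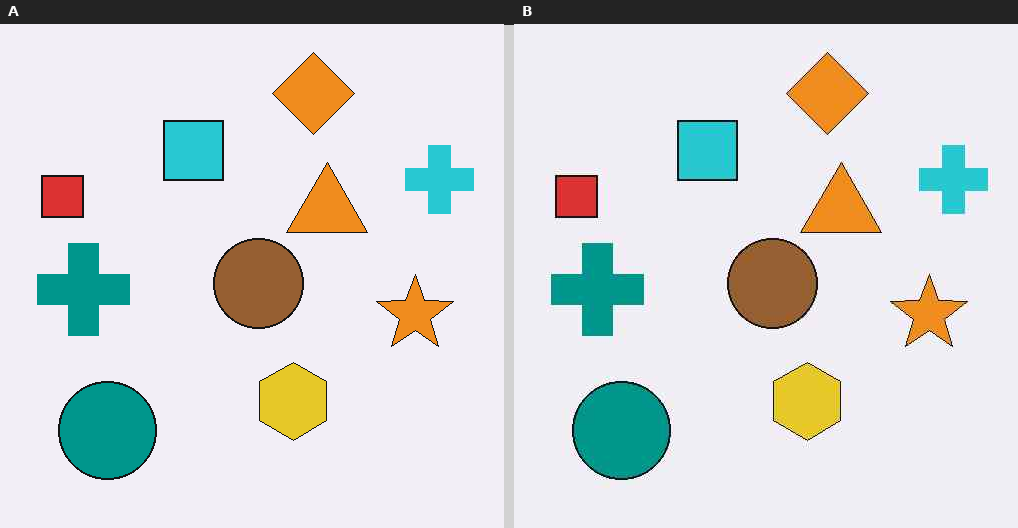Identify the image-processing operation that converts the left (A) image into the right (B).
The transformation is: given moderate JPEG compression.

Blocky 8×8 compression artifacts appear around shape edges and the flat background shows ringing — characteristic JPEG degradation.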